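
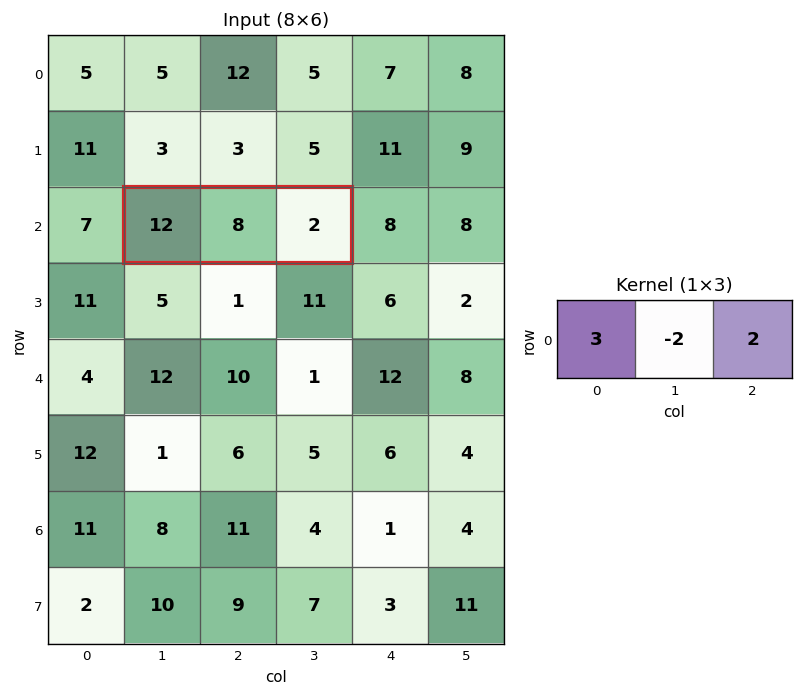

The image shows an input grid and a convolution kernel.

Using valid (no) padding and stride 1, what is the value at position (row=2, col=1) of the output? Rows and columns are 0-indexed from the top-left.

24

The receptive field on the input at this output position is [12 8 2]. Elementwise product with the kernel and sum: 12·3 + 8·-2 + 2·2.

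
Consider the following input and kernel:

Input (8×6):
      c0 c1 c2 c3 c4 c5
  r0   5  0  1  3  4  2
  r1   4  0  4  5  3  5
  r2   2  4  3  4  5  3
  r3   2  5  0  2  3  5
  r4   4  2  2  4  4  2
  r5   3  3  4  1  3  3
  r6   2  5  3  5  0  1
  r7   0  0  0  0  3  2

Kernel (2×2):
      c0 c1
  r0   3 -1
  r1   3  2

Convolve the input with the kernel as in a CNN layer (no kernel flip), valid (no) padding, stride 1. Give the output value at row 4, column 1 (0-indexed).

21

The receptive field on the input at this output position is [2 2 / 3 4]. Elementwise product with the kernel and sum: 2·3 + 2·-1 + 3·3 + 4·2.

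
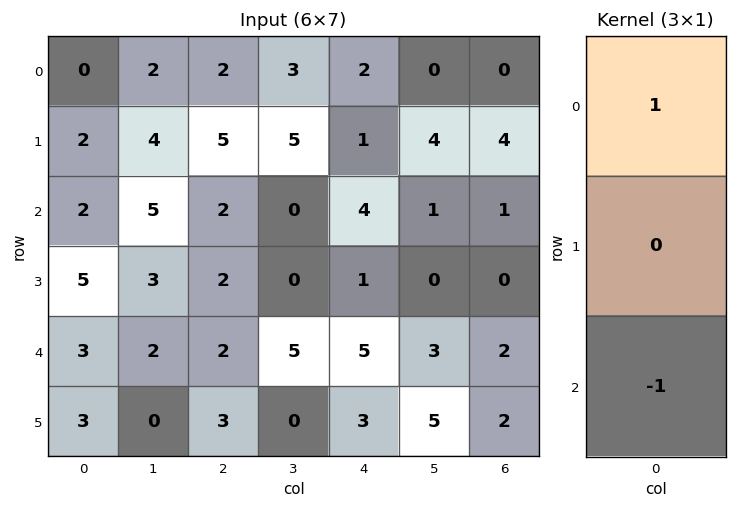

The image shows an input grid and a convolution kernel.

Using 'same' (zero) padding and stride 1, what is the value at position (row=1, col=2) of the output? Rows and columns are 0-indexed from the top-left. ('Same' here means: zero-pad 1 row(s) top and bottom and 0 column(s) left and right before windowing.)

The receptive field on the zero-padded input at this output position is [2 / 5 / 2]. Elementwise product with the kernel and sum: 2·1 + 2·-1.

0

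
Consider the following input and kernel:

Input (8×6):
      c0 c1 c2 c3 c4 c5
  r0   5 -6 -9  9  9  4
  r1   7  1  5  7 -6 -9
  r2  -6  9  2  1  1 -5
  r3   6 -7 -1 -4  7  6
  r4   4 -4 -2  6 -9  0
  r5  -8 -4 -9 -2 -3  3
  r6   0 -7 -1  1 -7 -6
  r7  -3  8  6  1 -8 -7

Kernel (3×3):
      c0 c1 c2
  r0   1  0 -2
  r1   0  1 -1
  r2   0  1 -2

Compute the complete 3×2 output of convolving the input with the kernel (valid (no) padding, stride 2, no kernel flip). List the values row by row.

Output[0,0]: The receptive field on the input at this output position is [5 -6 -9 / 7 1 5 / -6 9 2]. Elementwise product with the kernel and sum: 5·1 + -9·-2 + 1·1 + 5·-1 + 9·1 + 2·-2.
Output[0,1]: The receptive field on the input at this output position is [-9 9 9 / 5 7 -6 / 2 1 1]. Elementwise product with the kernel and sum: -9·1 + 9·-2 + 7·1 + -6·-1 + 1·1 + 1·-2.

24 -15
-16 13
8 32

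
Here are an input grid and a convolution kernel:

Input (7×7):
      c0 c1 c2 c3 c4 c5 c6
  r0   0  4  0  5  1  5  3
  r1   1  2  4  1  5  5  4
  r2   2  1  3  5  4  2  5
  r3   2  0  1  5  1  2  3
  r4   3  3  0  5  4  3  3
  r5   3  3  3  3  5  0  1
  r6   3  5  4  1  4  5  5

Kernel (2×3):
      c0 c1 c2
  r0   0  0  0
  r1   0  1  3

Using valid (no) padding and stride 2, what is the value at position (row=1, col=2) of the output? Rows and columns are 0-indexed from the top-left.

11

The receptive field on the input at this output position is [4 2 5 / 1 2 3]. Elementwise product with the kernel and sum: 2·1 + 3·3.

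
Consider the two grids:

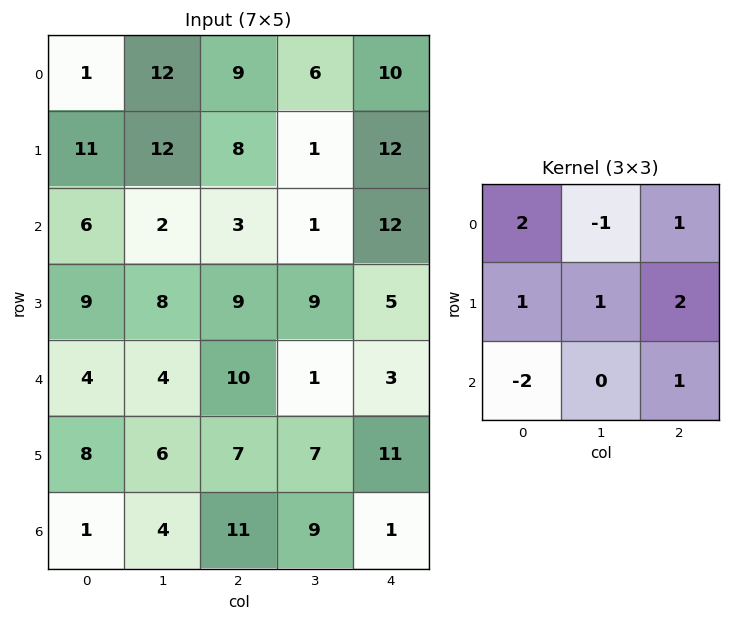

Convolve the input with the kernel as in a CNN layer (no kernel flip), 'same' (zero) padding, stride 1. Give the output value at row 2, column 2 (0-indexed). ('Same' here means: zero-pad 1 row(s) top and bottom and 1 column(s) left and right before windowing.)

The receptive field on the zero-padded input at this output position is [12 8 1 / 2 3 1 / 8 9 9]. Elementwise product with the kernel and sum: 12·2 + 8·-1 + 1·1 + 2·1 + 3·1 + 1·2 + 8·-2 + 9·1.

17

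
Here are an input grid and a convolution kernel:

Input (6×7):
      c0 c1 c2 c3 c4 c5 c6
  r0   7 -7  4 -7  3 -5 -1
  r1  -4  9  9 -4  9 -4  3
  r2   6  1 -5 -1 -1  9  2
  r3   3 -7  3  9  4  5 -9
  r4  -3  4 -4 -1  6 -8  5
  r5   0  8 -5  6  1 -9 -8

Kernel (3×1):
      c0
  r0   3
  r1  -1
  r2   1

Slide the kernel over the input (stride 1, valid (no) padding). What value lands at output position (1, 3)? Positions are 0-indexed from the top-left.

-2

The receptive field on the input at this output position is [-4 / -1 / 9]. Elementwise product with the kernel and sum: -4·3 + -1·-1 + 9·1.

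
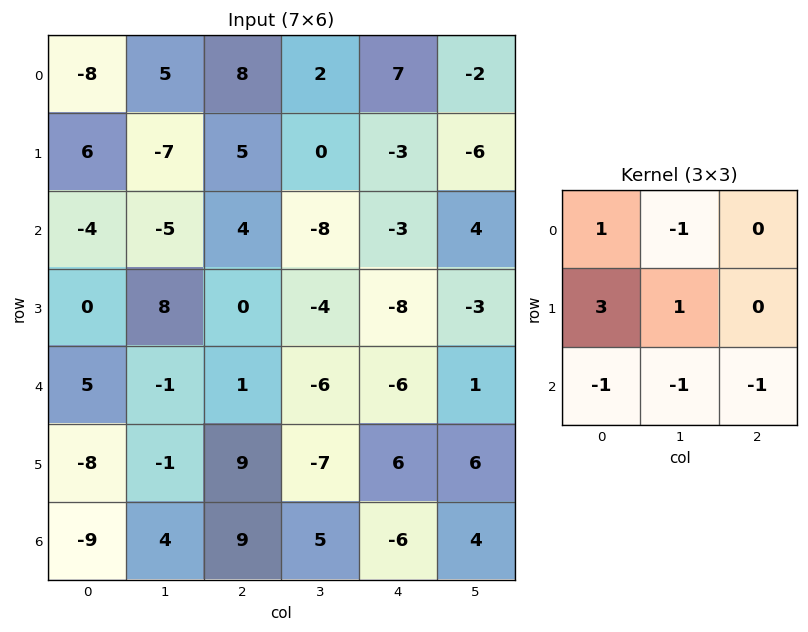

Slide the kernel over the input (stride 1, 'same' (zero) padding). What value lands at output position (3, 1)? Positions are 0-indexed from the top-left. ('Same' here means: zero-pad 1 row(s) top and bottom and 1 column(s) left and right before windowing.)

4

The receptive field on the zero-padded input at this output position is [-4 -5 4 / 0 8 0 / 5 -1 1]. Elementwise product with the kernel and sum: -4·1 + -5·-1 + 0·3 + 8·1 + 5·-1 + -1·-1 + 1·-1.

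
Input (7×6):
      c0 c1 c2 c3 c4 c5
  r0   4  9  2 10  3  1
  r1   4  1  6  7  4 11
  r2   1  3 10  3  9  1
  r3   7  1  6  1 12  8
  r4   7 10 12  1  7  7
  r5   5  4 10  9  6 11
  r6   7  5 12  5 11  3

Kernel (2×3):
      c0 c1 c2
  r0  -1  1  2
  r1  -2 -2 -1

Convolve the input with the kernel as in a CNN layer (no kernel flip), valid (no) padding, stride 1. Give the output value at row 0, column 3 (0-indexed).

The receptive field on the input at this output position is [10 3 1 / 7 4 11]. Elementwise product with the kernel and sum: 10·-1 + 3·1 + 1·2 + 7·-2 + 4·-2 + 11·-1.

-38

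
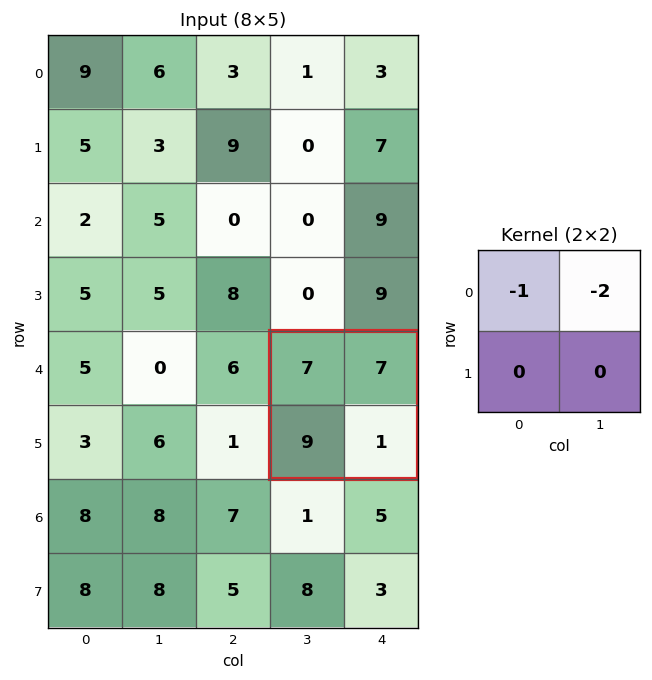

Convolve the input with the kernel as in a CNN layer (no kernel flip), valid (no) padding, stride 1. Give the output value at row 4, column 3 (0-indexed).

-21

The receptive field on the input at this output position is [7 7 / 9 1]. Elementwise product with the kernel and sum: 7·-1 + 7·-2.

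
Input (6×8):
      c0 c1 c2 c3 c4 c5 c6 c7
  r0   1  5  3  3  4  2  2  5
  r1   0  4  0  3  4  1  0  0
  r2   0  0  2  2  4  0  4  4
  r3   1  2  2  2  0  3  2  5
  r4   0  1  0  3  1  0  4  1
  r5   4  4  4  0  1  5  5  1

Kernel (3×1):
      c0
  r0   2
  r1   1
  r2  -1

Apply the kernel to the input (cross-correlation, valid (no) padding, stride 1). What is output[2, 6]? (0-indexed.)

The receptive field on the input at this output position is [4 / 2 / 4]. Elementwise product with the kernel and sum: 4·2 + 2·1 + 4·-1.

6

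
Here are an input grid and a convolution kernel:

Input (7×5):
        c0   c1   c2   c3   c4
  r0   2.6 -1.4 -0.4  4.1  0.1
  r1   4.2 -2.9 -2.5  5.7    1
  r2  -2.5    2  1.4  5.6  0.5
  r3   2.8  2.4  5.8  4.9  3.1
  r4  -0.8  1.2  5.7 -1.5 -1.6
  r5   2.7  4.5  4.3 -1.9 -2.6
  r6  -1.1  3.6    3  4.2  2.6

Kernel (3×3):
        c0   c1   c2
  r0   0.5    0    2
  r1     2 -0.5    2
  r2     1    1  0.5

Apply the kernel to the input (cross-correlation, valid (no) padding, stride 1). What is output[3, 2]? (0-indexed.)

19.15

The receptive field on the input at this output position is [5.8 4.9 3.1 / 5.7 -1.5 -1.6 / 4.3 -1.9 -2.6]. Elementwise product with the kernel and sum: 5.8·0.5 + 3.1·2 + 5.7·2 + -1.5·-0.5 + -1.6·2 + 4.3·1 + -1.9·1 + -2.6·0.5.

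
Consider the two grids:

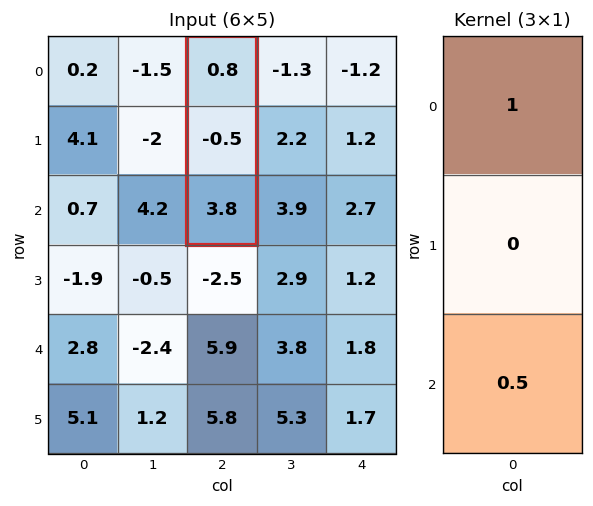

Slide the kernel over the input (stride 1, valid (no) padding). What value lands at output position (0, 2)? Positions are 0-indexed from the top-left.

The receptive field on the input at this output position is [0.8 / -0.5 / 3.8]. Elementwise product with the kernel and sum: 0.8·1 + 3.8·0.5.

2.7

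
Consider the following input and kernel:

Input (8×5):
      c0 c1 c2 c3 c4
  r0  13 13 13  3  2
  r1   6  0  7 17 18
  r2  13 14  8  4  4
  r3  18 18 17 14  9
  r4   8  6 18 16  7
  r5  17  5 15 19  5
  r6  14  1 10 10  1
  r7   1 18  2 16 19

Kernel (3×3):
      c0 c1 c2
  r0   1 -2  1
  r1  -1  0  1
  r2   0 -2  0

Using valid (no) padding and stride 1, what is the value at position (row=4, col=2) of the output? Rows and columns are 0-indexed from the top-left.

The receptive field on the input at this output position is [18 16 7 / 15 19 5 / 10 10 1]. Elementwise product with the kernel and sum: 18·1 + 16·-2 + 7·1 + 15·-1 + 5·1 + 10·-2.

-37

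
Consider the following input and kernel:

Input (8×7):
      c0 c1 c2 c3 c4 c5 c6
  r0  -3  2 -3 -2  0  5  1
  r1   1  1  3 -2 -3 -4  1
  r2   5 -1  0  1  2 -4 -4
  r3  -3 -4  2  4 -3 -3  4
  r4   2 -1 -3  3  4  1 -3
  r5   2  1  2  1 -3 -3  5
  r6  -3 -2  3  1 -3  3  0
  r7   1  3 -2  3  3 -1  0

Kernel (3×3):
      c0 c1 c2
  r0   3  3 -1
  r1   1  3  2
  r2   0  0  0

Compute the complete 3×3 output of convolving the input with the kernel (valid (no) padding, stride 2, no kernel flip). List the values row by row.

Output[0,0]: The receptive field on the input at this output position is [-3 2 -3 / 1 1 3 / 5 -1 0]. Elementwise product with the kernel and sum: -3·3 + 2·3 + -3·-1 + 1·1 + 1·3 + 3·2.

10 -24 1
1 9 -6
15 -5 16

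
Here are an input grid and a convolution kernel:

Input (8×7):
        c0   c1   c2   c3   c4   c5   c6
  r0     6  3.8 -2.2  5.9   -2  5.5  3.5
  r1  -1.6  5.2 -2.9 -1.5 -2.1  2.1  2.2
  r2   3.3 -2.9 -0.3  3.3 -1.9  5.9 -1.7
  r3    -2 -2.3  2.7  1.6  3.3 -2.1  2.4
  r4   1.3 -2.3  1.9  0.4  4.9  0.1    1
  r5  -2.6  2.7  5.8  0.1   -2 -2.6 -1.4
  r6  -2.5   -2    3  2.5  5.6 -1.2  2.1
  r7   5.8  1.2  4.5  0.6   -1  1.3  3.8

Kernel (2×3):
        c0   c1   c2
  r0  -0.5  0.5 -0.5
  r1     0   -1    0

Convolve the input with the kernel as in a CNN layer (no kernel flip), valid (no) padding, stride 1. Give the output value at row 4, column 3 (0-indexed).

The receptive field on the input at this output position is [0.4 4.9 0.1 / 0.1 -2 -2.6]. Elementwise product with the kernel and sum: 0.4·-0.5 + 4.9·0.5 + 0.1·-0.5 + -2·-1.

4.2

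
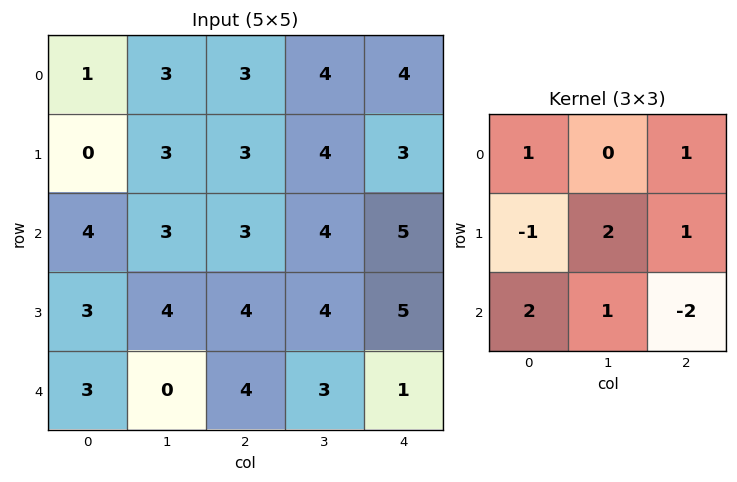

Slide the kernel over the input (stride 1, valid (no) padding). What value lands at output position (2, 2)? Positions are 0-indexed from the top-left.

The receptive field on the input at this output position is [3 4 5 / 4 4 5 / 4 3 1]. Elementwise product with the kernel and sum: 3·1 + 5·1 + 4·-1 + 4·2 + 5·1 + 4·2 + 3·1 + 1·-2.

26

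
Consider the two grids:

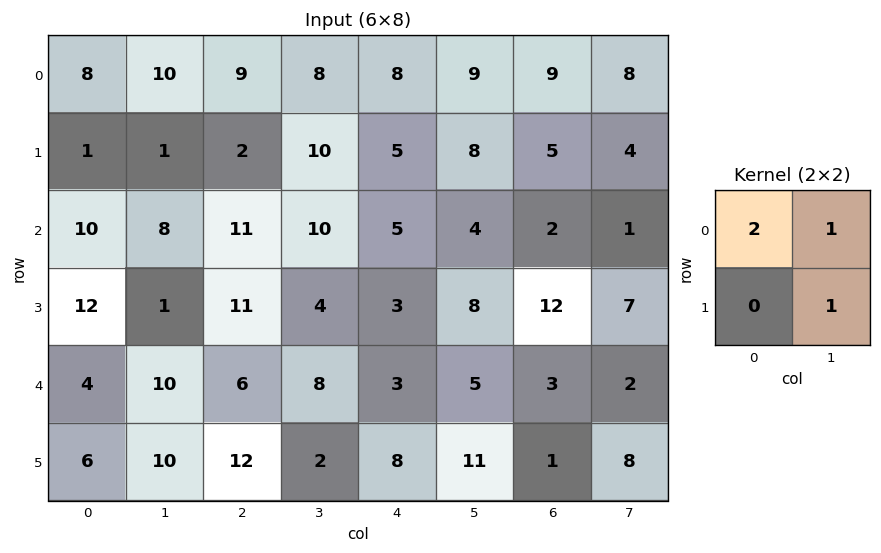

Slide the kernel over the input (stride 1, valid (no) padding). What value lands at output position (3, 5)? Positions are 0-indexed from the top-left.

The receptive field on the input at this output position is [8 12 / 5 3]. Elementwise product with the kernel and sum: 8·2 + 12·1 + 3·1.

31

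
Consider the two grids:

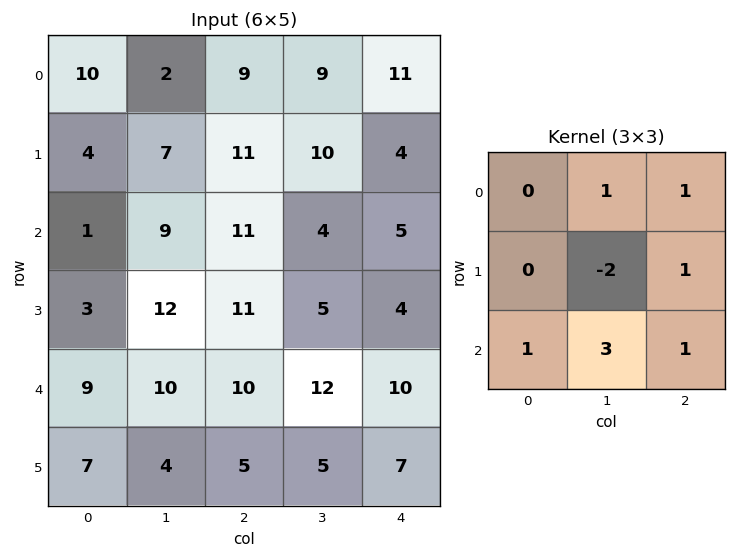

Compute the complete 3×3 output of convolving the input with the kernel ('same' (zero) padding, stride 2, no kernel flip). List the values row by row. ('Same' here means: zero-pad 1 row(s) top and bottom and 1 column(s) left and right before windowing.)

1 41 0
39 53 11
32 32 10

Output[0,0]: The receptive field on the zero-padded input at this output position is [0 0 0 / 0 10 2 / 0 4 7]. Elementwise product with the kernel and sum: 0·1 + 0·1 + 10·-2 + 2·1 + 0·1 + 4·3 + 7·1.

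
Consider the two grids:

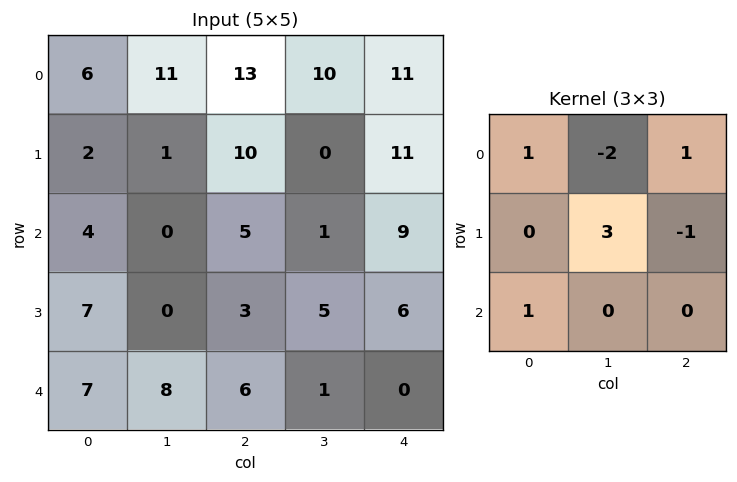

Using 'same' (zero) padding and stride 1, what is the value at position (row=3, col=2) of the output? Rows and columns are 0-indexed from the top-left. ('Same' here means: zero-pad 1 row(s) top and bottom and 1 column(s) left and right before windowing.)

3

The receptive field on the zero-padded input at this output position is [0 5 1 / 0 3 5 / 8 6 1]. Elementwise product with the kernel and sum: 0·1 + 5·-2 + 1·1 + 3·3 + 5·-1 + 8·1.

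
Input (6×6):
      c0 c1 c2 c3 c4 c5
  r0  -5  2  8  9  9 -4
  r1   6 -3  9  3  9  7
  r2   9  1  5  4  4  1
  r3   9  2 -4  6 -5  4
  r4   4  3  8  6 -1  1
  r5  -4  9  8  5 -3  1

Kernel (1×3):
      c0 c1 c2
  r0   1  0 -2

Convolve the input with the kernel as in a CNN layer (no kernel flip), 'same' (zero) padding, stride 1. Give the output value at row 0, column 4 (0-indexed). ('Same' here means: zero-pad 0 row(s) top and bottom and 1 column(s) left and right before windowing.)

17

The receptive field on the zero-padded input at this output position is [9 9 -4]. Elementwise product with the kernel and sum: 9·1 + -4·-2.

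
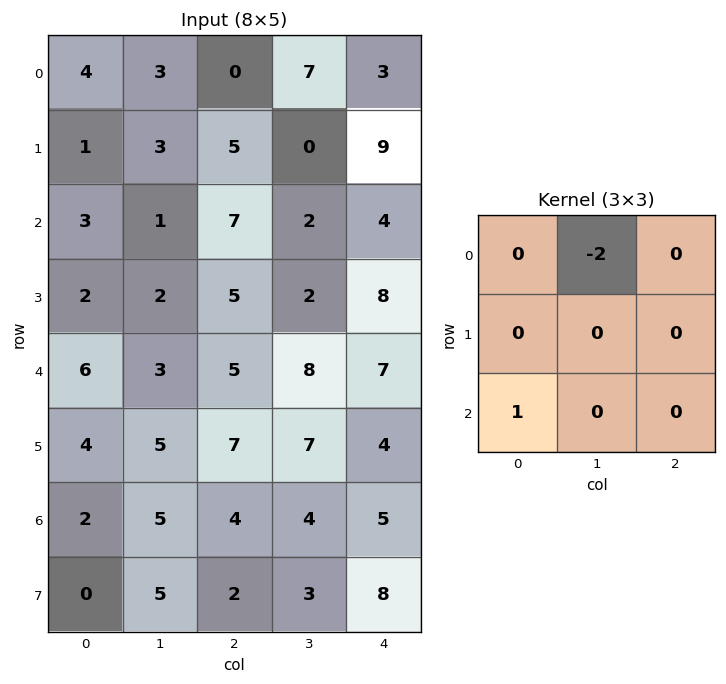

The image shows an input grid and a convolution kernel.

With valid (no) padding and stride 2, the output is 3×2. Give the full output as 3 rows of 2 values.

Output[0,0]: The receptive field on the input at this output position is [4 3 0 / 1 3 5 / 3 1 7]. Elementwise product with the kernel and sum: 3·-2 + 3·1.

-3 -7
4 1
-4 -12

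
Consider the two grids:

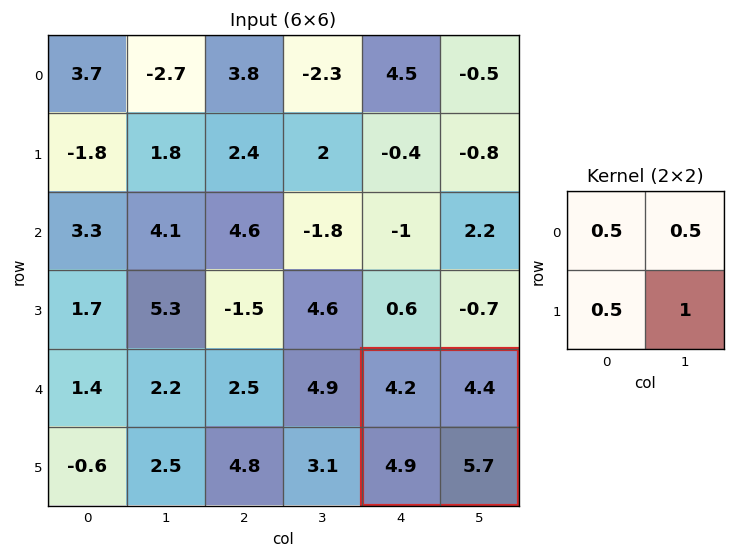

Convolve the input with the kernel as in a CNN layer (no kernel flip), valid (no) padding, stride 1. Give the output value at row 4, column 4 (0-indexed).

12.45

The receptive field on the input at this output position is [4.2 4.4 / 4.9 5.7]. Elementwise product with the kernel and sum: 4.2·0.5 + 4.4·0.5 + 4.9·0.5 + 5.7·1.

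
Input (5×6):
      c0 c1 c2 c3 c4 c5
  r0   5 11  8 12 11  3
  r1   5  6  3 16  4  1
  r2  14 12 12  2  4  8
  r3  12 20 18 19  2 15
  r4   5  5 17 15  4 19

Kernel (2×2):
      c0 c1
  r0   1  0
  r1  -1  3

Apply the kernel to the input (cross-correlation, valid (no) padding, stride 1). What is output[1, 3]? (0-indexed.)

26

The receptive field on the input at this output position is [16 4 / 2 4]. Elementwise product with the kernel and sum: 16·1 + 2·-1 + 4·3.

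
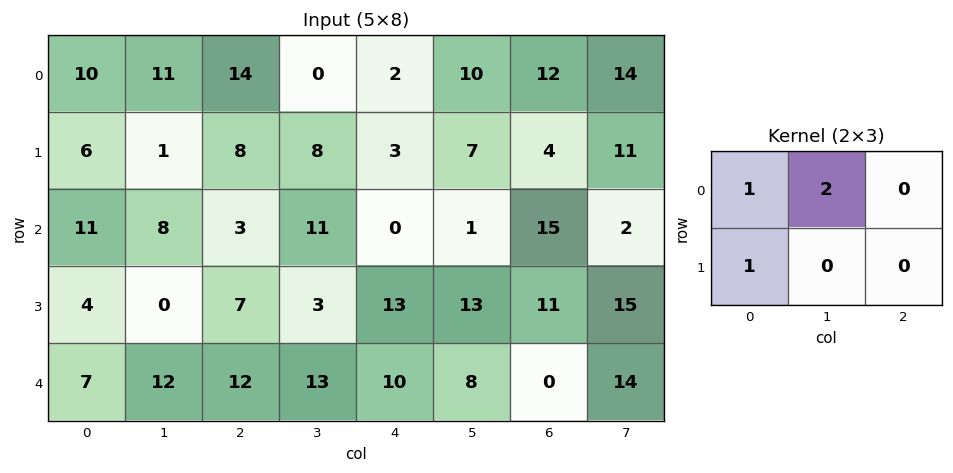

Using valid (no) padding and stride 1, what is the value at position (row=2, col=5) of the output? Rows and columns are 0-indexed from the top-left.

44

The receptive field on the input at this output position is [1 15 2 / 13 11 15]. Elementwise product with the kernel and sum: 1·1 + 15·2 + 13·1.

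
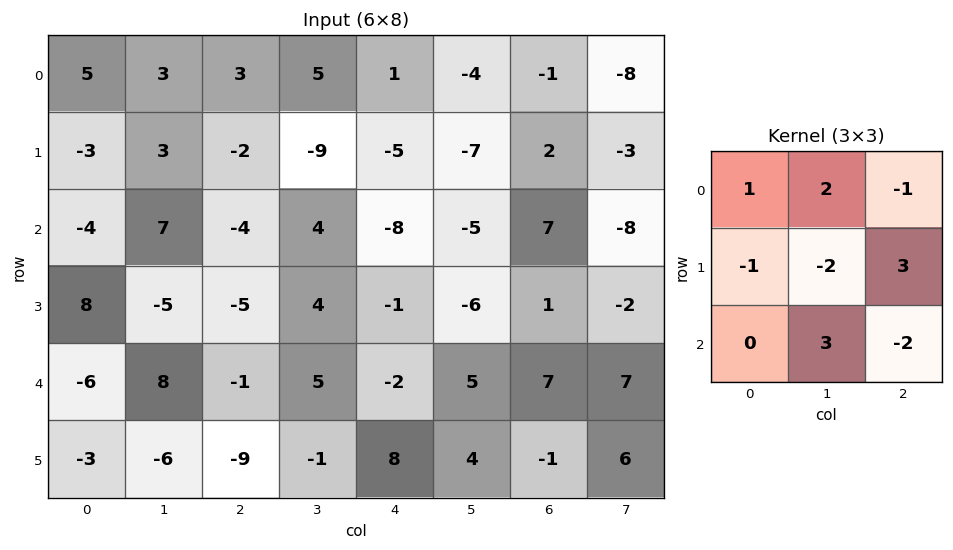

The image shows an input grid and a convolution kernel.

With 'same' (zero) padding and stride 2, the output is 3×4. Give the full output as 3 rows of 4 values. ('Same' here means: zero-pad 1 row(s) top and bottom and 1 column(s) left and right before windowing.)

-16 18 -20 -6
54 -2 -6 -26
60 -35 38 -15

Output[0,0]: The receptive field on the zero-padded input at this output position is [0 0 0 / 0 5 3 / 0 -3 3]. Elementwise product with the kernel and sum: 0·1 + 0·2 + 0·-1 + 0·-1 + 5·-2 + 3·3 + -3·3 + 3·-2.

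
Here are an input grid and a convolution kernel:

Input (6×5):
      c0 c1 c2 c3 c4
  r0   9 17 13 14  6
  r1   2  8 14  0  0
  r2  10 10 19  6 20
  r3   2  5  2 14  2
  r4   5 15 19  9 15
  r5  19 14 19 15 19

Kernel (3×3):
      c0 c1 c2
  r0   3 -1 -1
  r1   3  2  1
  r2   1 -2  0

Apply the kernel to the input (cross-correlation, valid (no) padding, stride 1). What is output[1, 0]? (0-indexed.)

45

The receptive field on the input at this output position is [2 8 14 / 10 10 19 / 2 5 2]. Elementwise product with the kernel and sum: 2·3 + 8·-1 + 14·-1 + 10·3 + 10·2 + 19·1 + 2·1 + 5·-2.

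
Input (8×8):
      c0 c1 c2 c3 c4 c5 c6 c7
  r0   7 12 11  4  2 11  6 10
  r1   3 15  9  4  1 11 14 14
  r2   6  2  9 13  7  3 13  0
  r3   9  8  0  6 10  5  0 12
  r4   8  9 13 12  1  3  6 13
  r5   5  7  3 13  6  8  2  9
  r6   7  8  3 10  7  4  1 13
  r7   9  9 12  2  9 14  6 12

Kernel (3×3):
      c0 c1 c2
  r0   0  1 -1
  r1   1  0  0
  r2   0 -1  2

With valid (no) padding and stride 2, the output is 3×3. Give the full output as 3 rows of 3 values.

Output[0,0]: The receptive field on the input at this output position is [7 12 11 / 3 15 9 / 6 2 9]. Elementwise product with the kernel and sum: 12·1 + 11·-1 + 3·1 + 2·-1 + 9·2.
Output[0,1]: The receptive field on the input at this output position is [11 4 2 / 9 4 1 / 9 13 7]. Elementwise product with the kernel and sum: 4·1 + 2·-1 + 9·1 + 13·-1 + 7·2.

20 12 29
19 -4 9
-1 18 1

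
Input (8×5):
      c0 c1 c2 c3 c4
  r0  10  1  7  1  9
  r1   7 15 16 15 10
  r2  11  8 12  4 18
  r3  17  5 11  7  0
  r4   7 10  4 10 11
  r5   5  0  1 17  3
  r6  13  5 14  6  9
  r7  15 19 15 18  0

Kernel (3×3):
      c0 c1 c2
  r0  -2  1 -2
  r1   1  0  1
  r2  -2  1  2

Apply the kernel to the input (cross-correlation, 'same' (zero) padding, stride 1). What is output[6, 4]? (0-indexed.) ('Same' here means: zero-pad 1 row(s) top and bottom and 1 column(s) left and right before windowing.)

The receptive field on the zero-padded input at this output position is [17 3 0 / 6 9 0 / 18 0 0]. Elementwise product with the kernel and sum: 17·-2 + 3·1 + 0·-2 + 6·1 + 0·1 + 18·-2 + 0·1 + 0·2.

-61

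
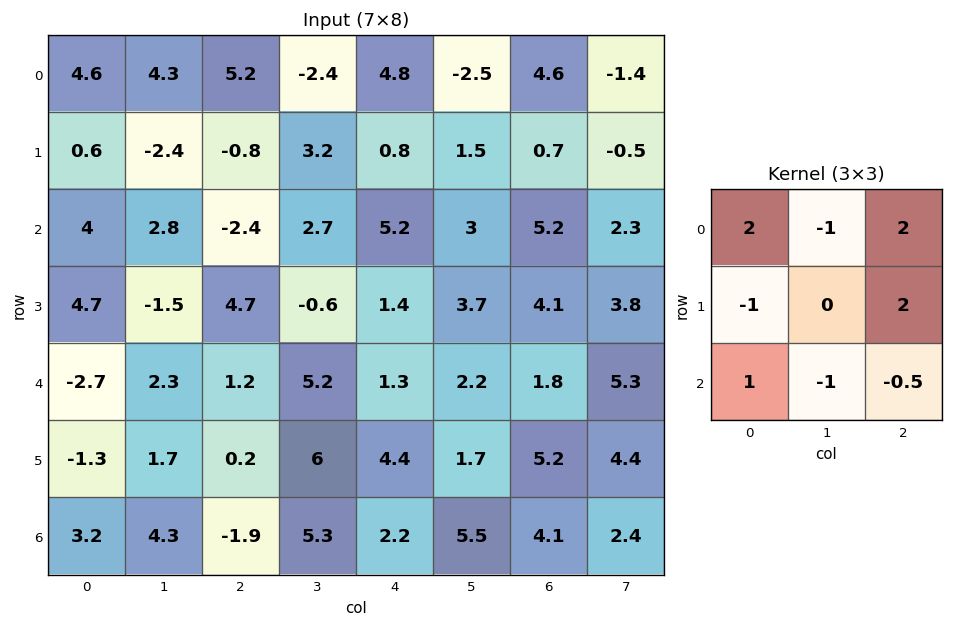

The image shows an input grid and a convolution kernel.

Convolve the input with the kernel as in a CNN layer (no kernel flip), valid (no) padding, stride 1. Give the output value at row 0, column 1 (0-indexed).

The receptive field on the input at this output position is [4.3 5.2 -2.4 / -2.4 -0.8 3.2 / 2.8 -2.4 2.7]. Elementwise product with the kernel and sum: 4.3·2 + 5.2·-1 + -2.4·2 + -2.4·-1 + 3.2·2 + 2.8·1 + -2.4·-1 + 2.7·-0.5.

11.25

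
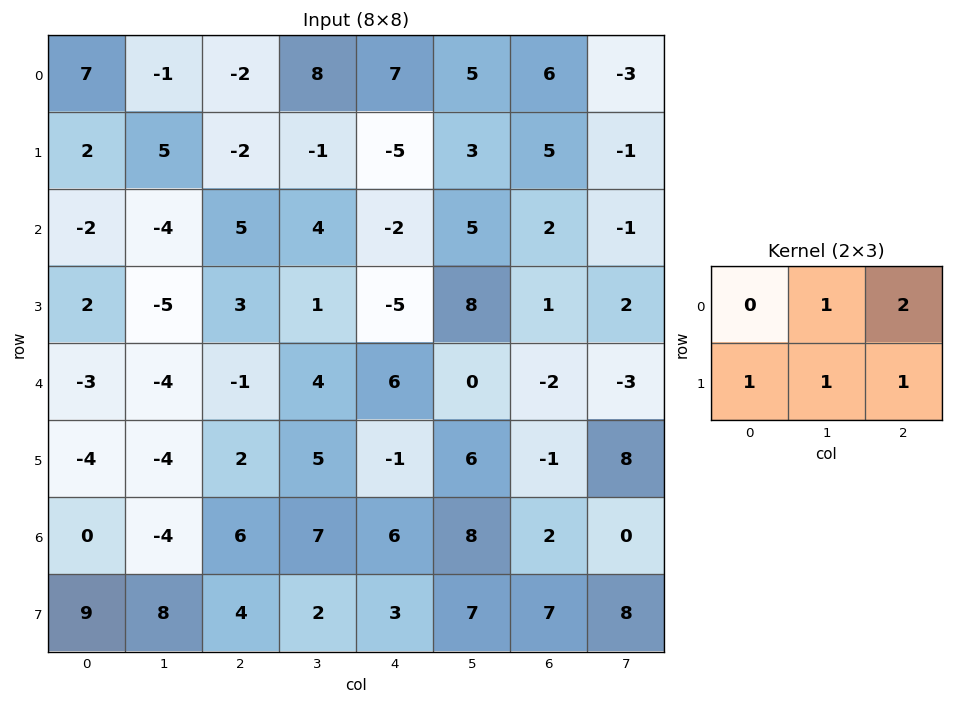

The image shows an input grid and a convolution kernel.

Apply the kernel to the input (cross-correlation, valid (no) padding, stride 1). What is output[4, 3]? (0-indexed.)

The receptive field on the input at this output position is [4 6 0 / 5 -1 6]. Elementwise product with the kernel and sum: 6·1 + 0·2 + 5·1 + -1·1 + 6·1.

16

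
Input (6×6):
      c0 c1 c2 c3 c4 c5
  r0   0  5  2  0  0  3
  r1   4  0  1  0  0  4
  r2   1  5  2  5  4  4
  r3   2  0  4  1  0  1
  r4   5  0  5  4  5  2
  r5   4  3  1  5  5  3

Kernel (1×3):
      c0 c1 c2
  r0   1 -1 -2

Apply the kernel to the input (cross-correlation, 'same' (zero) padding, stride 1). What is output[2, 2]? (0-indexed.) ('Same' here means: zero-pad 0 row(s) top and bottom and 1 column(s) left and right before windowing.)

The receptive field on the zero-padded input at this output position is [5 2 5]. Elementwise product with the kernel and sum: 5·1 + 2·-1 + 5·-2.

-7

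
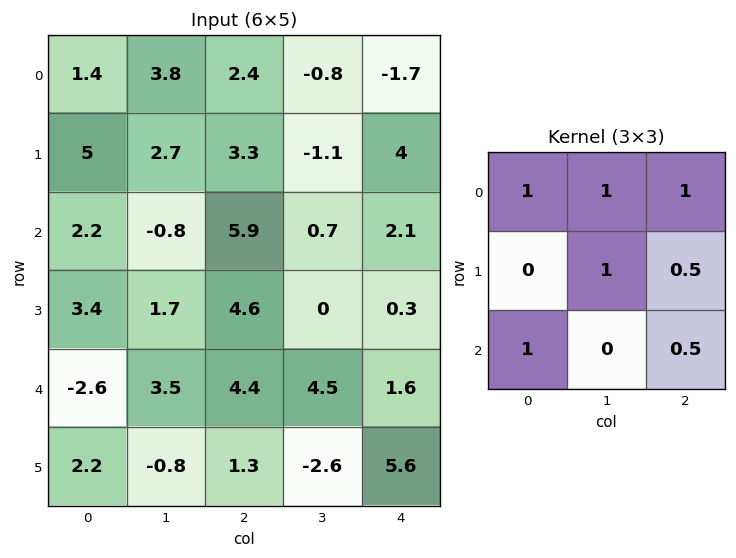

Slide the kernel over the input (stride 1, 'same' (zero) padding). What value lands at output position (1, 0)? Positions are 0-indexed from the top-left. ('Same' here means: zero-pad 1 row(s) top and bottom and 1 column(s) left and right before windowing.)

The receptive field on the zero-padded input at this output position is [0 1.4 3.8 / 0 5 2.7 / 0 2.2 -0.8]. Elementwise product with the kernel and sum: 0·1 + 1.4·1 + 3.8·1 + 5·1 + 2.7·0.5 + 0·1 + -0.8·0.5.

11.15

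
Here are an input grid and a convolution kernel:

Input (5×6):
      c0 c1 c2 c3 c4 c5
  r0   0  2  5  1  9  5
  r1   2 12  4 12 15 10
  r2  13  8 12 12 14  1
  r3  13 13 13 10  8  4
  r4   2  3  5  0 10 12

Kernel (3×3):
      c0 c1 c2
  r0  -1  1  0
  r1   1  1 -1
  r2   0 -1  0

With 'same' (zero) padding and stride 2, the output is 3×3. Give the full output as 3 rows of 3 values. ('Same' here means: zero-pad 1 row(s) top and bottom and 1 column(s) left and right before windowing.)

-4 2 -10
-6 -13 20
12 8 -4

Output[0,0]: The receptive field on the zero-padded input at this output position is [0 0 0 / 0 0 2 / 0 2 12]. Elementwise product with the kernel and sum: 0·-1 + 0·1 + 0·1 + 0·1 + 2·-1 + 2·-1.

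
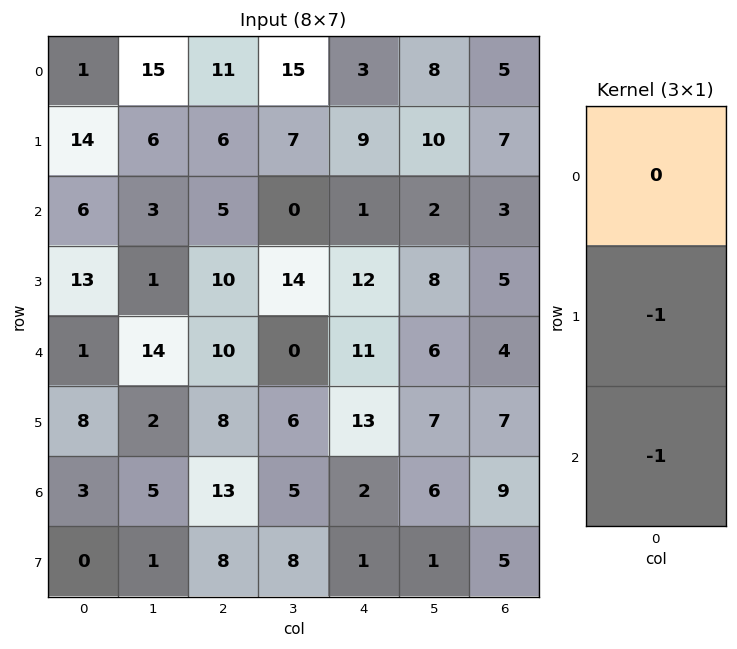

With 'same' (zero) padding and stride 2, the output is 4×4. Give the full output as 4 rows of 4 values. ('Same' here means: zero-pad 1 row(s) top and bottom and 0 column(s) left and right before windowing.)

-15 -17 -12 -12
-19 -15 -13 -8
-9 -18 -24 -11
-3 -21 -3 -14

Output[0,0]: The receptive field on the zero-padded input at this output position is [0 / 1 / 14]. Elementwise product with the kernel and sum: 1·-1 + 14·-1.
Output[0,1]: The receptive field on the zero-padded input at this output position is [0 / 11 / 6]. Elementwise product with the kernel and sum: 11·-1 + 6·-1.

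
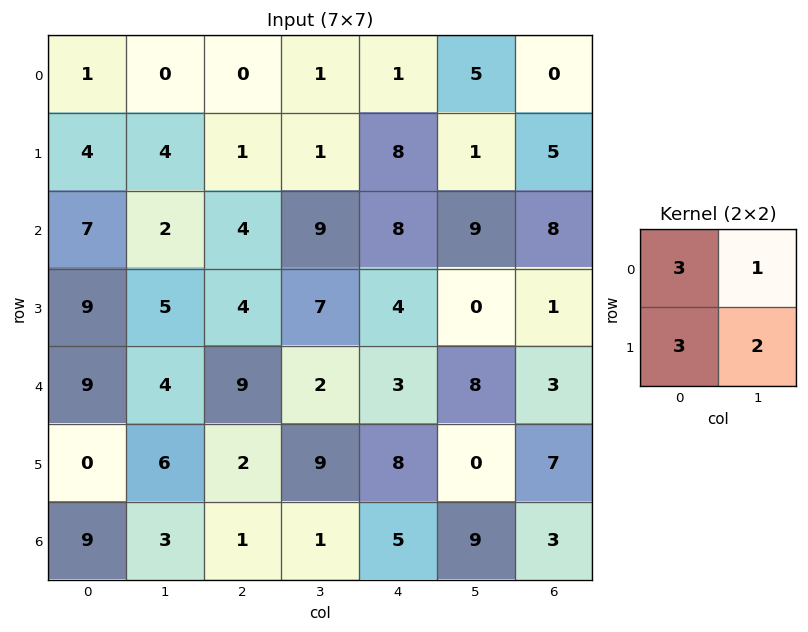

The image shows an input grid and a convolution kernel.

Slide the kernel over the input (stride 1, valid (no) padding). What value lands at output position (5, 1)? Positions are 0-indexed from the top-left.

31

The receptive field on the input at this output position is [6 2 / 3 1]. Elementwise product with the kernel and sum: 6·3 + 2·1 + 3·3 + 1·2.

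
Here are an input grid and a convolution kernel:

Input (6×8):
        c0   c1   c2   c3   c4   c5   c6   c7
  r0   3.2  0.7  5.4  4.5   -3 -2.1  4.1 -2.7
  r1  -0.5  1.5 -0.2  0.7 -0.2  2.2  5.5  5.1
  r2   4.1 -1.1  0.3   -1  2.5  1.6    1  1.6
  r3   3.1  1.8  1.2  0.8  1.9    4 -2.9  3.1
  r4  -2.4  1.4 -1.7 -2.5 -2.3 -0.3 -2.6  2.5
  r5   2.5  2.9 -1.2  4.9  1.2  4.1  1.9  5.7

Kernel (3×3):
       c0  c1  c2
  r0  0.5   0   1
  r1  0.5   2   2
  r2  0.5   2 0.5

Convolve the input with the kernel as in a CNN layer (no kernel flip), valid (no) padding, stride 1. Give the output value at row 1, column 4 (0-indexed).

The receptive field on the input at this output position is [-0.2 2.2 5.5 / 2.5 1.6 1 / 1.9 4 -2.9]. Elementwise product with the kernel and sum: -0.2·0.5 + 5.5·1 + 2.5·0.5 + 1.6·2 + 1·2 + 1.9·0.5 + 4·2 + -2.9·0.5.

19.35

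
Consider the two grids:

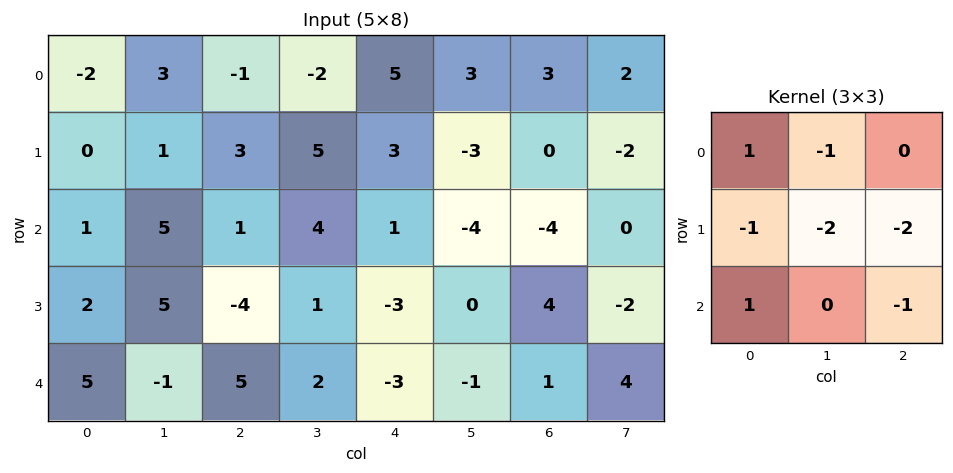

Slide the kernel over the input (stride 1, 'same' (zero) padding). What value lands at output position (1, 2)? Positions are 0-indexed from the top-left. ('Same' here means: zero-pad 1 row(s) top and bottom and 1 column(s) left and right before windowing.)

-12

The receptive field on the zero-padded input at this output position is [3 -1 -2 / 1 3 5 / 5 1 4]. Elementwise product with the kernel and sum: 3·1 + -1·-1 + 1·-1 + 3·-2 + 5·-2 + 5·1 + 4·-1.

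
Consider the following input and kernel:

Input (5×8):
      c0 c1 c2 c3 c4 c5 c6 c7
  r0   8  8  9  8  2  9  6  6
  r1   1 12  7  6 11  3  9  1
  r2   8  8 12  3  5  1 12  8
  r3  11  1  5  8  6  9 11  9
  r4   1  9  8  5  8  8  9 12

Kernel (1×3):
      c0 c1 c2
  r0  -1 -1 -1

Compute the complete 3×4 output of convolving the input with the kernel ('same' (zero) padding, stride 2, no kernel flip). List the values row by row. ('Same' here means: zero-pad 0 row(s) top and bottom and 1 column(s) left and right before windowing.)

-16 -25 -19 -21
-16 -23 -9 -21
-10 -22 -21 -29

Output[0,0]: The receptive field on the zero-padded input at this output position is [0 8 8]. Elementwise product with the kernel and sum: 0·-1 + 8·-1 + 8·-1.
Output[0,1]: The receptive field on the zero-padded input at this output position is [8 9 8]. Elementwise product with the kernel and sum: 8·-1 + 9·-1 + 8·-1.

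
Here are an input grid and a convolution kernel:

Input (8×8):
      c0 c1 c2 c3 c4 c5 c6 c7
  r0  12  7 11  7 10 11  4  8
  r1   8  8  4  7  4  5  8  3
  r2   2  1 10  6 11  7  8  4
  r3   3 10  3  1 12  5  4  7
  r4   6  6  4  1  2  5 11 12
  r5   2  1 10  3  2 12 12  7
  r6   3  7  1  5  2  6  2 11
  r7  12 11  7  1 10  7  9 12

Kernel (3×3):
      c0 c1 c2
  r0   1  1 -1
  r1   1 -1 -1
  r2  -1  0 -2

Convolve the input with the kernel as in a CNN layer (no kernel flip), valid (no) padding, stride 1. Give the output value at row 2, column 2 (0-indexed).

-13

The receptive field on the input at this output position is [10 6 11 / 3 1 12 / 4 1 2]. Elementwise product with the kernel and sum: 10·1 + 6·1 + 11·-1 + 3·1 + 1·-1 + 12·-1 + 4·-1 + 2·-2.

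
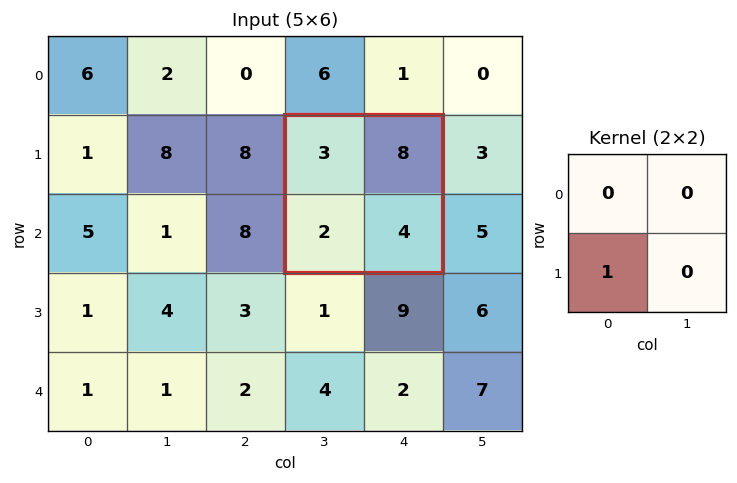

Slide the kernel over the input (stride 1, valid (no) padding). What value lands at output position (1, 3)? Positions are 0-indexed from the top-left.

2

The receptive field on the input at this output position is [3 8 / 2 4]. Elementwise product with the kernel and sum: 2·1.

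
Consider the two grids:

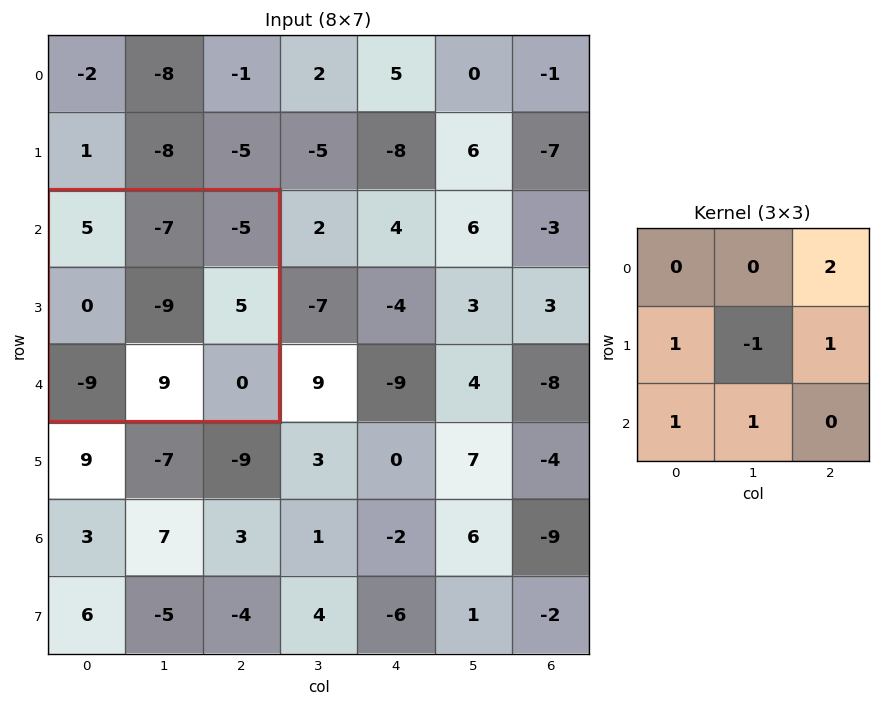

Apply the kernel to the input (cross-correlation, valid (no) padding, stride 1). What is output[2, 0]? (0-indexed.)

4

The receptive field on the input at this output position is [5 -7 -5 / 0 -9 5 / -9 9 0]. Elementwise product with the kernel and sum: -5·2 + 0·1 + -9·-1 + 5·1 + -9·1 + 9·1.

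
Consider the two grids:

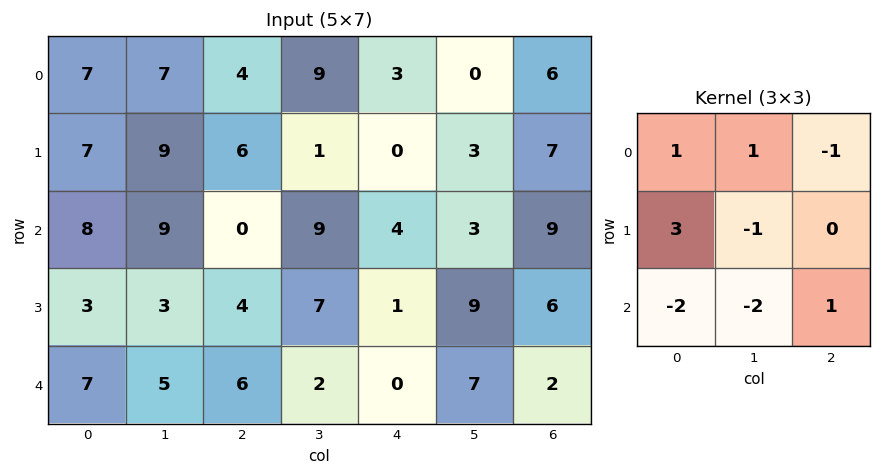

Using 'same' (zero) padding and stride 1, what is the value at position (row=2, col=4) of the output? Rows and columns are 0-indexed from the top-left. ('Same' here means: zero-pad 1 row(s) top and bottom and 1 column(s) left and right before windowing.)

The receptive field on the zero-padded input at this output position is [1 0 3 / 9 4 3 / 7 1 9]. Elementwise product with the kernel and sum: 1·1 + 0·1 + 3·-1 + 9·3 + 4·-1 + 7·-2 + 1·-2 + 9·1.

14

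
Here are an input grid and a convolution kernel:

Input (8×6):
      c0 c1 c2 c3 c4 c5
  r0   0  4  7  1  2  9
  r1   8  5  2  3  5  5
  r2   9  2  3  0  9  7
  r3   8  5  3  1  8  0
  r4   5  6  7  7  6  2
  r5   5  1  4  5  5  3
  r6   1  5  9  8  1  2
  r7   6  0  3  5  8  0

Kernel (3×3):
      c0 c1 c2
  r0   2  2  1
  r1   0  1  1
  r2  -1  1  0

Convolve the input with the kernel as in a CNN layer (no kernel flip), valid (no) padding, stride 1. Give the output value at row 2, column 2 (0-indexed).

The receptive field on the input at this output position is [3 0 9 / 3 1 8 / 7 7 6]. Elementwise product with the kernel and sum: 3·2 + 0·2 + 9·1 + 1·1 + 8·1 + 7·-1 + 7·1.

24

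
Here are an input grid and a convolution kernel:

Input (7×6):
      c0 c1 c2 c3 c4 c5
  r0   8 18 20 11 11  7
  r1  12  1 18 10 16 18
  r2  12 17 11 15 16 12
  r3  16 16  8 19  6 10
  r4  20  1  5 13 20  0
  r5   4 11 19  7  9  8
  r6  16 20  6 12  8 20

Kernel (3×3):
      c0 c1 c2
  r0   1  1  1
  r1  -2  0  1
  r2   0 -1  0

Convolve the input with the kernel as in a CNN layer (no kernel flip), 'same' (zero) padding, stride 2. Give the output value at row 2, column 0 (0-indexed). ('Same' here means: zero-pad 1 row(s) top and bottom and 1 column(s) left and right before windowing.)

The receptive field on the zero-padded input at this output position is [0 16 16 / 0 20 1 / 0 4 11]. Elementwise product with the kernel and sum: 0·1 + 16·1 + 16·1 + 0·-2 + 1·1 + 4·-1.

29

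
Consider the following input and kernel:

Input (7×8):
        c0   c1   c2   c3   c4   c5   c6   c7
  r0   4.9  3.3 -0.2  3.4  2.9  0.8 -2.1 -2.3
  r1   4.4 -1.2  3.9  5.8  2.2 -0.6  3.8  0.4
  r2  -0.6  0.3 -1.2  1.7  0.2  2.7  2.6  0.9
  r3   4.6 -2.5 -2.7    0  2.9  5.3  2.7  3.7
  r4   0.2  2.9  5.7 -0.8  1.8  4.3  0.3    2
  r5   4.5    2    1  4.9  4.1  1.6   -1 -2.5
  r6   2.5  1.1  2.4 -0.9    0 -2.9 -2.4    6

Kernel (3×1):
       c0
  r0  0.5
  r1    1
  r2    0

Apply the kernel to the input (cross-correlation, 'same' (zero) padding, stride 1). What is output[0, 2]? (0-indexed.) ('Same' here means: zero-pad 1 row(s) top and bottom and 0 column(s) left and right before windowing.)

The receptive field on the zero-padded input at this output position is [0 / -0.2 / 3.9]. Elementwise product with the kernel and sum: 0·0.5 + -0.2·1.

-0.2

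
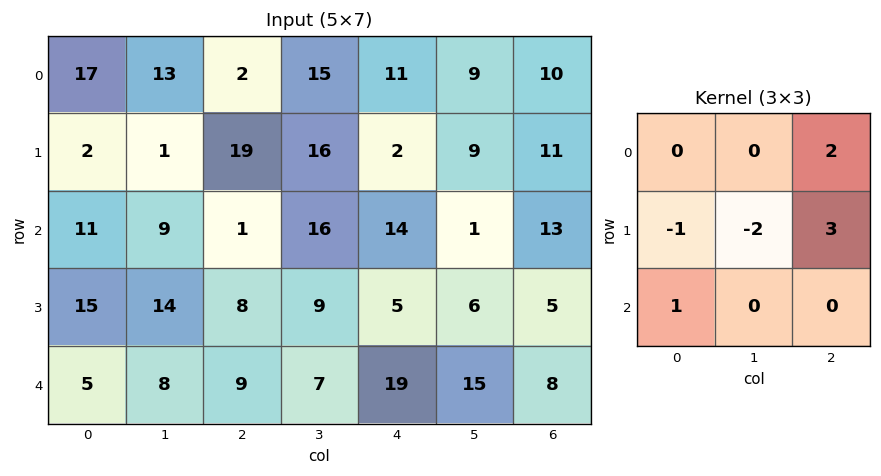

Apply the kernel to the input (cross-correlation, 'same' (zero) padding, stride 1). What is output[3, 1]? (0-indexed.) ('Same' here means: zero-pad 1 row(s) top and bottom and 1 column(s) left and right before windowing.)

The receptive field on the zero-padded input at this output position is [11 9 1 / 15 14 8 / 5 8 9]. Elementwise product with the kernel and sum: 1·2 + 15·-1 + 14·-2 + 8·3 + 5·1.

-12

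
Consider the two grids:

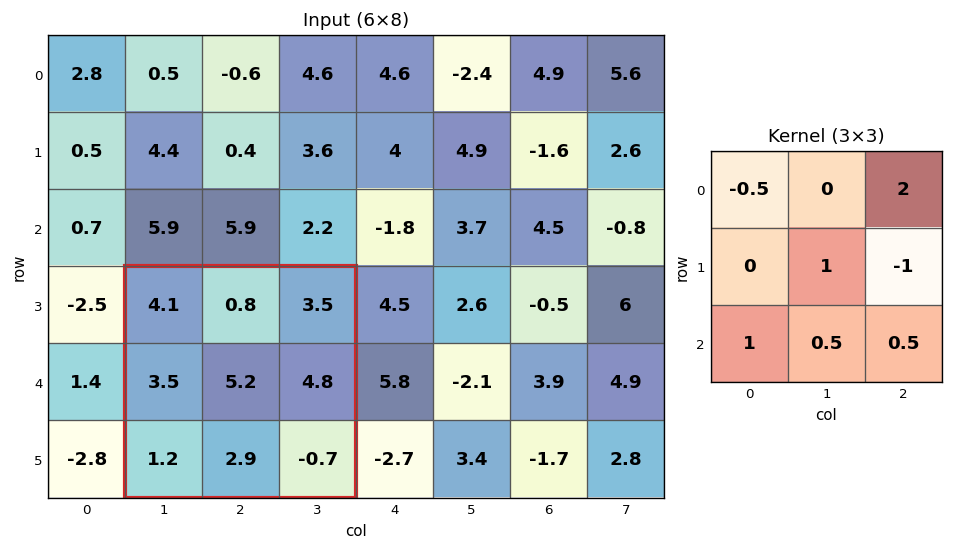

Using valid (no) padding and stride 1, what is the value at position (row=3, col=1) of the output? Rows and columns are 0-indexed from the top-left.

The receptive field on the input at this output position is [4.1 0.8 3.5 / 3.5 5.2 4.8 / 1.2 2.9 -0.7]. Elementwise product with the kernel and sum: 4.1·-0.5 + 3.5·2 + 5.2·1 + 4.8·-1 + 1.2·1 + 2.9·0.5 + -0.7·0.5.

7.65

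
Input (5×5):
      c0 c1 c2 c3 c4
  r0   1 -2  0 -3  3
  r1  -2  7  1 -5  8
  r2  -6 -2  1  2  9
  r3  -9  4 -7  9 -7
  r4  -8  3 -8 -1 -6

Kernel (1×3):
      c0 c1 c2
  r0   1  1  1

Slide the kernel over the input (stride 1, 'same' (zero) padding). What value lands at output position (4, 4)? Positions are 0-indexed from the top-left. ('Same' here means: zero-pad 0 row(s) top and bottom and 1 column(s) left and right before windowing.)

The receptive field on the zero-padded input at this output position is [-1 -6 0]. Elementwise product with the kernel and sum: -1·1 + -6·1 + 0·1.

-7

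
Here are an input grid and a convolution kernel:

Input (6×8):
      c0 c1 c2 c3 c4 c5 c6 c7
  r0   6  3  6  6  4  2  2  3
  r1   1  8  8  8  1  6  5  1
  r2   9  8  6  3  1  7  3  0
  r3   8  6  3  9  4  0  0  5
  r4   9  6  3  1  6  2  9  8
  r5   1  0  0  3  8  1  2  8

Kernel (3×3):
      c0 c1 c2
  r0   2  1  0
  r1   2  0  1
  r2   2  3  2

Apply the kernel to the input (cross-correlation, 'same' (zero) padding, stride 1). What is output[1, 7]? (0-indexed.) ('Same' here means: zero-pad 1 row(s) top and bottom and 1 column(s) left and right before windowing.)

The receptive field on the zero-padded input at this output position is [2 3 0 / 5 1 0 / 3 0 0]. Elementwise product with the kernel and sum: 2·2 + 3·1 + 5·2 + 0·1 + 3·2 + 0·3 + 0·2.

23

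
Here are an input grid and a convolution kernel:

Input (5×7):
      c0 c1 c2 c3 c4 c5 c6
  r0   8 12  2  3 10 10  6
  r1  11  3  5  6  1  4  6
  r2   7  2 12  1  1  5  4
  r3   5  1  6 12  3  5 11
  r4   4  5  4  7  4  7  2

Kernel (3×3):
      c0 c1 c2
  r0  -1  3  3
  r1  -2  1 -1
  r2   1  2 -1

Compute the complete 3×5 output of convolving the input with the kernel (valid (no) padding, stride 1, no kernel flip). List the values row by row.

Output[0,0]: The receptive field on the input at this output position is [8 12 2 / 11 3 5 / 7 2 12]. Elementwise product with the kernel and sum: 8·-1 + 12·3 + 2·3 + 11·-2 + 3·1 + 5·-1 + 7·1 + 2·2 + 12·-1.
Output[0,1]: The receptive field on the input at this output position is [12 2 3 / 3 5 6 / 2 12 1]. Elementwise product with the kernel and sum: 12·-1 + 2·3 + 3·3 + 3·-2 + 5·1 + 6·-1 + 2·1 + 12·2 + 1·-1.

9 21 45 40 41
-10 38 19 16 30
30 35 5 -1 30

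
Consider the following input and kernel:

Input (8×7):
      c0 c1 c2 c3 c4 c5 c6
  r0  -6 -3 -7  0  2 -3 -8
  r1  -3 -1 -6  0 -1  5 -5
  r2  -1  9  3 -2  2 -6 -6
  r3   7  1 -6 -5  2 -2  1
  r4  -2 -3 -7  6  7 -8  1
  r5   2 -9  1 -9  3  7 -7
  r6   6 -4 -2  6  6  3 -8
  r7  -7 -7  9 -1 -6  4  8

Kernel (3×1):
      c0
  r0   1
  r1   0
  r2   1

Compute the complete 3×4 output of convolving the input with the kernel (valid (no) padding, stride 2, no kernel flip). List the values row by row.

Output[0,0]: The receptive field on the input at this output position is [-6 / -3 / -1]. Elementwise product with the kernel and sum: -6·1 + -1·1.
Output[0,1]: The receptive field on the input at this output position is [-7 / -6 / 3]. Elementwise product with the kernel and sum: -7·1 + 3·1.

-7 -4 4 -14
-3 -4 9 -5
4 -9 13 -7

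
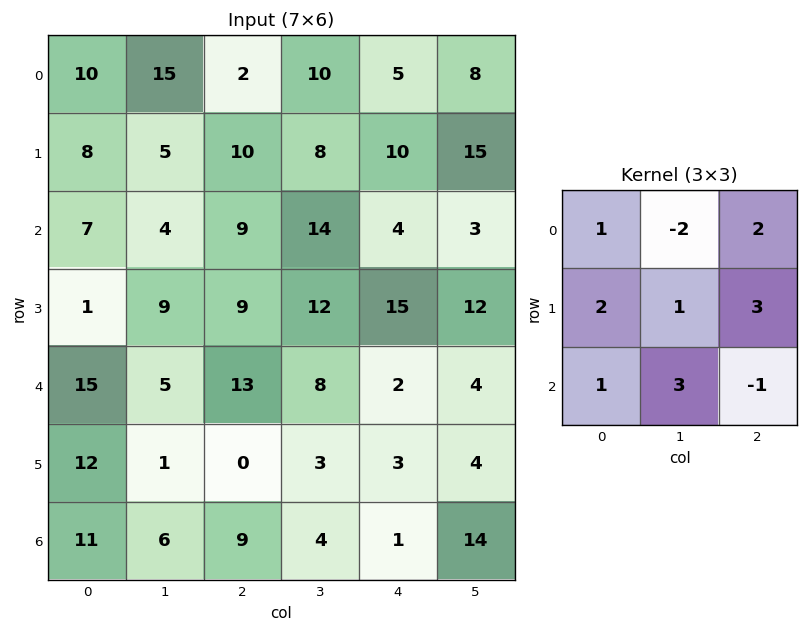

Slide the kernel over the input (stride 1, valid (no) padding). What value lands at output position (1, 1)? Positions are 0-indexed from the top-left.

84

The receptive field on the input at this output position is [5 10 8 / 4 9 14 / 9 9 12]. Elementwise product with the kernel and sum: 5·1 + 10·-2 + 8·2 + 4·2 + 9·1 + 14·3 + 9·1 + 9·3 + 12·-1.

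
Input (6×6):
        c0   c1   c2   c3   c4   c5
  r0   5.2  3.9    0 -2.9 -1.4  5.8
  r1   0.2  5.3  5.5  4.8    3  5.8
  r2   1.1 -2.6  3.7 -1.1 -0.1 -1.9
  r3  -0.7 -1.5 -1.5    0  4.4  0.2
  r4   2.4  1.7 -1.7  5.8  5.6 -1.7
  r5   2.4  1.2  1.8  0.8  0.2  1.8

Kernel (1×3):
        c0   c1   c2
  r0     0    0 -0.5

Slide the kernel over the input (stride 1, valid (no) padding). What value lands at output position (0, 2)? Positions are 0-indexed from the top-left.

The receptive field on the input at this output position is [0 -2.9 -1.4]. Elementwise product with the kernel and sum: -1.4·-0.5.

0.7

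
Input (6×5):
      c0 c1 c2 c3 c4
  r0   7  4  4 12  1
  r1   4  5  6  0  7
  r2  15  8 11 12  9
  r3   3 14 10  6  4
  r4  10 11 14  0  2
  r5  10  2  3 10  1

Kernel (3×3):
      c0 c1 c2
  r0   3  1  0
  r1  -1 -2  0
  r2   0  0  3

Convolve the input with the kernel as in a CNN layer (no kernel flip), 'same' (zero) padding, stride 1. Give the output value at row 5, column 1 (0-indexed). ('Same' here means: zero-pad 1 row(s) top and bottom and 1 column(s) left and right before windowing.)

The receptive field on the zero-padded input at this output position is [10 11 14 / 10 2 3 / 0 0 0]. Elementwise product with the kernel and sum: 10·3 + 11·1 + 10·-1 + 2·-2 + 0·3.

27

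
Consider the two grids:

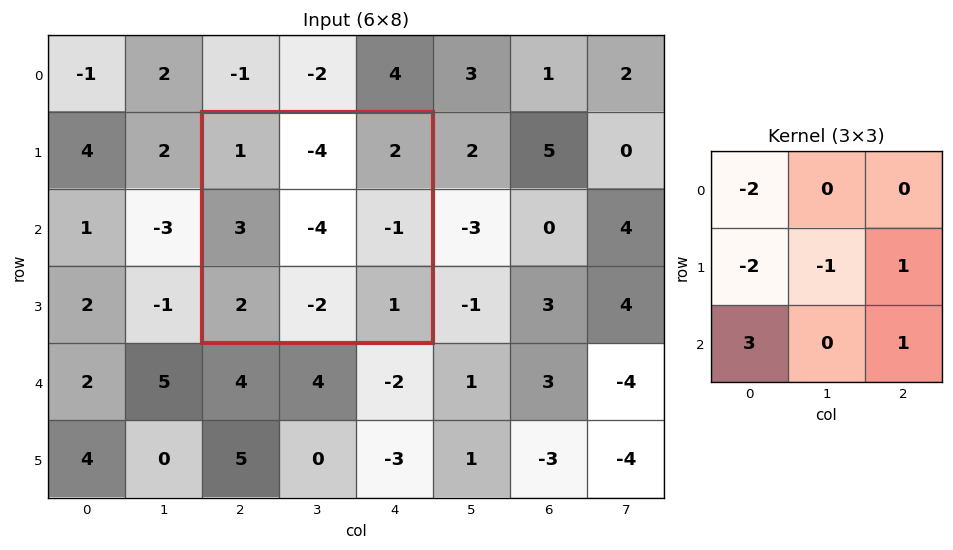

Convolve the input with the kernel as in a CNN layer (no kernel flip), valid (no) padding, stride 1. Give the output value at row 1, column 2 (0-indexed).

The receptive field on the input at this output position is [1 -4 2 / 3 -4 -1 / 2 -2 1]. Elementwise product with the kernel and sum: 1·-2 + 3·-2 + -4·-1 + -1·1 + 2·3 + 1·1.

2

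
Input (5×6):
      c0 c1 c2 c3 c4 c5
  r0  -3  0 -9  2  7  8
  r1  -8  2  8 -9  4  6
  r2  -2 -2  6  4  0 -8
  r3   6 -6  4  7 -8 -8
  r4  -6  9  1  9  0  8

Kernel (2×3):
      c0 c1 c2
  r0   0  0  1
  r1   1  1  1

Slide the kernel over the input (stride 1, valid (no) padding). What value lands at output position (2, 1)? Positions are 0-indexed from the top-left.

9

The receptive field on the input at this output position is [-2 6 4 / -6 4 7]. Elementwise product with the kernel and sum: 4·1 + -6·1 + 4·1 + 7·1.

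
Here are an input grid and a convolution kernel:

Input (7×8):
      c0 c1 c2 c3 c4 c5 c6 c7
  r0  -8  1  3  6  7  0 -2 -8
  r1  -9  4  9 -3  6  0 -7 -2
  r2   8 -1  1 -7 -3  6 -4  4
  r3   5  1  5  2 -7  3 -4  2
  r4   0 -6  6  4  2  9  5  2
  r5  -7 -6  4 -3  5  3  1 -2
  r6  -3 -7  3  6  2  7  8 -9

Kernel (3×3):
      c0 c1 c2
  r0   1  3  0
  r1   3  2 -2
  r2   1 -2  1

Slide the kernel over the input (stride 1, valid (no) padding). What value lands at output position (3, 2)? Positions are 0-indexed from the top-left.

The receptive field on the input at this output position is [5 2 -7 / 6 4 2 / 4 -3 5]. Elementwise product with the kernel and sum: 5·1 + 2·3 + 6·3 + 4·2 + 2·-2 + 4·1 + -3·-2 + 5·1.

48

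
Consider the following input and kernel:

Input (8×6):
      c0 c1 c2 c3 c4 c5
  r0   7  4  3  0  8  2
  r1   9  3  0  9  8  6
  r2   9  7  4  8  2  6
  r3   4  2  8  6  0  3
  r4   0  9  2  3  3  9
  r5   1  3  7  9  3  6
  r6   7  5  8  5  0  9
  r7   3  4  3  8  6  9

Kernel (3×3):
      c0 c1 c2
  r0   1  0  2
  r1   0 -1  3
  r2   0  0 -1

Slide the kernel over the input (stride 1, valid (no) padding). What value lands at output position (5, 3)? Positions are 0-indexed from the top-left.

The receptive field on the input at this output position is [9 3 6 / 5 0 9 / 8 6 9]. Elementwise product with the kernel and sum: 9·1 + 6·2 + 0·-1 + 9·3 + 9·-1.

39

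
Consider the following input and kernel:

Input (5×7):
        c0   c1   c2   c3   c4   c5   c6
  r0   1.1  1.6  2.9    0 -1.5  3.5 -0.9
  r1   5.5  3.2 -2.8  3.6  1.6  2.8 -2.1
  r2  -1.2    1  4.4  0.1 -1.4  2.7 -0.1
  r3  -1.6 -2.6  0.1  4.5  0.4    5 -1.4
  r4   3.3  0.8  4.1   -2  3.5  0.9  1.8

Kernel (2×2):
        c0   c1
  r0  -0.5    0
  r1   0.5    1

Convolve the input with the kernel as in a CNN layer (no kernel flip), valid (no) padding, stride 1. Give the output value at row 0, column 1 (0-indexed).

The receptive field on the input at this output position is [1.6 2.9 / 3.2 -2.8]. Elementwise product with the kernel and sum: 1.6·-0.5 + 3.2·0.5 + -2.8·1.

-2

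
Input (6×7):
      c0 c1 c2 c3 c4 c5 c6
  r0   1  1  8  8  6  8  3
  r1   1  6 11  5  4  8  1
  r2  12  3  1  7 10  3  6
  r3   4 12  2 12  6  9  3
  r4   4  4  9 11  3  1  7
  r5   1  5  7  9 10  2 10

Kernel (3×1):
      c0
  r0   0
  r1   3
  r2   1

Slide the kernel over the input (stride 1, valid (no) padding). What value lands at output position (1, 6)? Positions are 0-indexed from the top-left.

The receptive field on the input at this output position is [1 / 6 / 3]. Elementwise product with the kernel and sum: 6·3 + 3·1.

21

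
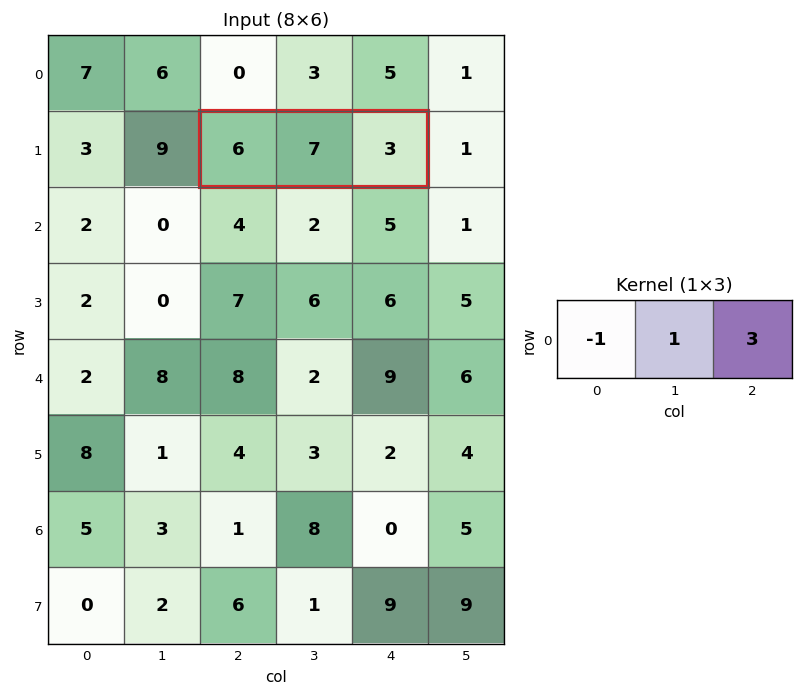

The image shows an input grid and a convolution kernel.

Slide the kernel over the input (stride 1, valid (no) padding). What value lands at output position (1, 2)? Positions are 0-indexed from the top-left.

The receptive field on the input at this output position is [6 7 3]. Elementwise product with the kernel and sum: 6·-1 + 7·1 + 3·3.

10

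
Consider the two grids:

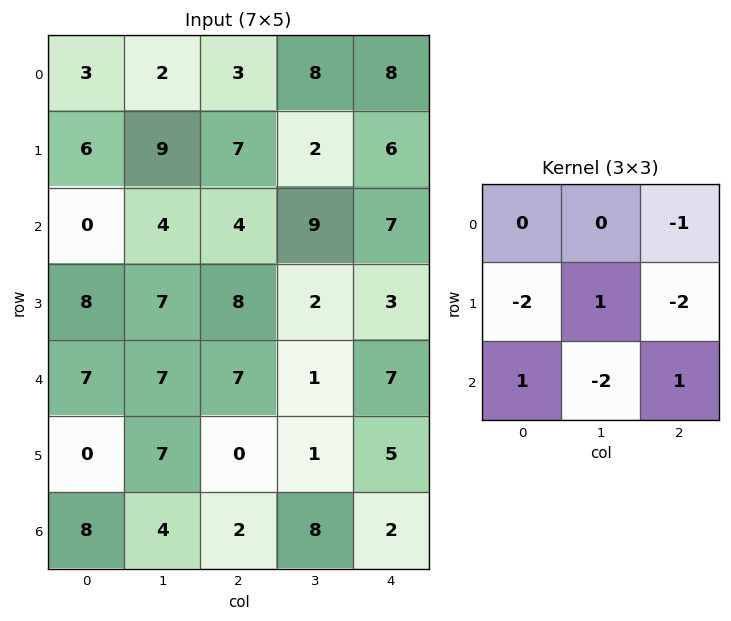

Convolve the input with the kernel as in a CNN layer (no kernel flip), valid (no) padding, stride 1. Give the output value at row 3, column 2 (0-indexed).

-27

The receptive field on the input at this output position is [8 2 3 / 7 1 7 / 0 1 5]. Elementwise product with the kernel and sum: 3·-1 + 7·-2 + 1·1 + 7·-2 + 0·1 + 1·-2 + 5·1.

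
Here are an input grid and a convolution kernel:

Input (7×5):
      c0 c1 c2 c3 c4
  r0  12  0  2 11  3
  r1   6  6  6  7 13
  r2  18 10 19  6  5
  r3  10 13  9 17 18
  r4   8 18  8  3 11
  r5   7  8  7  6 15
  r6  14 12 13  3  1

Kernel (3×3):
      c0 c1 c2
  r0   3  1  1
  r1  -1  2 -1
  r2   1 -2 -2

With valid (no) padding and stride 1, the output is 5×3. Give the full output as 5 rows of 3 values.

-2 -28 12
-21 14 -35
46 39 55
49 42 14
16 45 33

Output[0,0]: The receptive field on the input at this output position is [12 0 2 / 6 6 6 / 18 10 19]. Elementwise product with the kernel and sum: 12·3 + 0·1 + 2·1 + 6·-1 + 6·2 + 6·-1 + 18·1 + 10·-2 + 19·-2.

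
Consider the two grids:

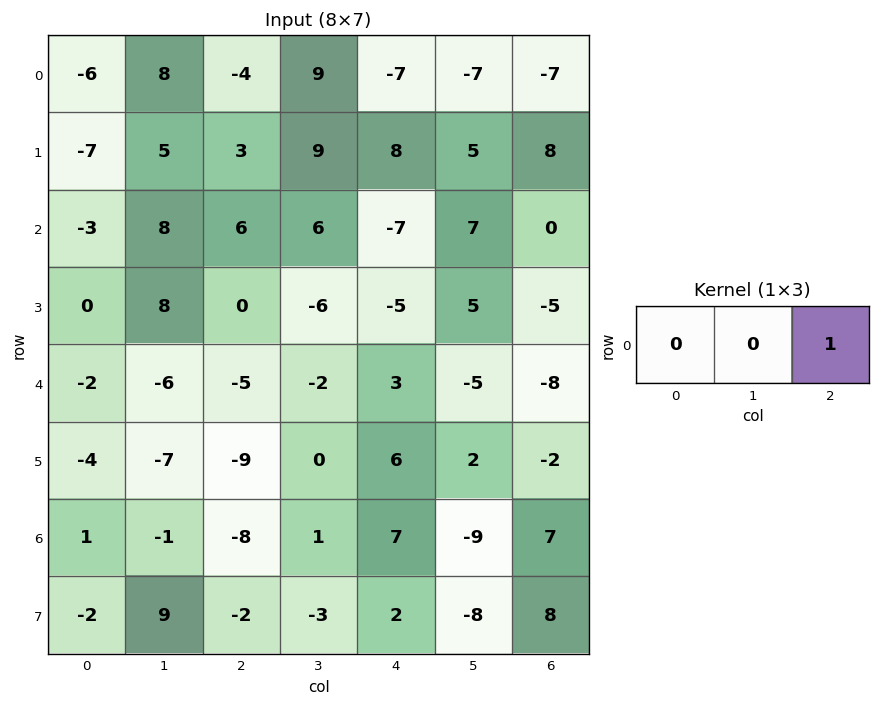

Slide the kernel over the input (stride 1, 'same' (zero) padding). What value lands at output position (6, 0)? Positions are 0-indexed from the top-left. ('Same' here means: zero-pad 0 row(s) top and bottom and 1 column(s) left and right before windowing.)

-1

The receptive field on the zero-padded input at this output position is [0 1 -1]. Elementwise product with the kernel and sum: -1·1.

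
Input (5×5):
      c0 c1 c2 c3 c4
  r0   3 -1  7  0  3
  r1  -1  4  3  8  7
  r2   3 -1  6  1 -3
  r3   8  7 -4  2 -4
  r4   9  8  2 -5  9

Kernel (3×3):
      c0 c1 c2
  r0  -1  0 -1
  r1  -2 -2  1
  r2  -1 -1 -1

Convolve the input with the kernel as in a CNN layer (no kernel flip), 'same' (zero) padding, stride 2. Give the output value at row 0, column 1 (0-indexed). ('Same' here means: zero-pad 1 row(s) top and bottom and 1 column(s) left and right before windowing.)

The receptive field on the zero-padded input at this output position is [0 0 0 / -1 7 0 / 4 3 8]. Elementwise product with the kernel and sum: 0·-1 + 0·-1 + -1·-2 + 7·-2 + 0·1 + 4·-1 + 3·-1 + 8·-1.

-27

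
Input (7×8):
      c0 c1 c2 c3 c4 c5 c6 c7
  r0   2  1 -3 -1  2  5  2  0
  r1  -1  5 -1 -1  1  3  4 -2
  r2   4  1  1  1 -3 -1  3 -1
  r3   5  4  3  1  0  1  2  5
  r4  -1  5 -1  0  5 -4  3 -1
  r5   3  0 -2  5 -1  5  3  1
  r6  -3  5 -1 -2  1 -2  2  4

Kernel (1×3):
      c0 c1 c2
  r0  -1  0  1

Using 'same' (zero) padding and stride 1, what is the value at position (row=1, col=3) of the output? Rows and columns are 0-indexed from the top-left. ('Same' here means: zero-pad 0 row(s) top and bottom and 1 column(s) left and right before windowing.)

2

The receptive field on the zero-padded input at this output position is [-1 -1 1]. Elementwise product with the kernel and sum: -1·-1 + 1·1.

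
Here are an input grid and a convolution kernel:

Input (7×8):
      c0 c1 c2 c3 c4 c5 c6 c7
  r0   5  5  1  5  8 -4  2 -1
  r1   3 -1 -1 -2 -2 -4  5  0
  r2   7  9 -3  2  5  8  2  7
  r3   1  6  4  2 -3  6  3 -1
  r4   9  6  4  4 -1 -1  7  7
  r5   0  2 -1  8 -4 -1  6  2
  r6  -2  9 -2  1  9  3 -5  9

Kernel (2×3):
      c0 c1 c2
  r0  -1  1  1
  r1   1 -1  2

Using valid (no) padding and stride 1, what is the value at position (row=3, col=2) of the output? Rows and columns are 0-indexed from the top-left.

The receptive field on the input at this output position is [4 2 -3 / 4 4 -1]. Elementwise product with the kernel and sum: 4·-1 + 2·1 + -3·1 + 4·1 + 4·-1 + -1·2.

-7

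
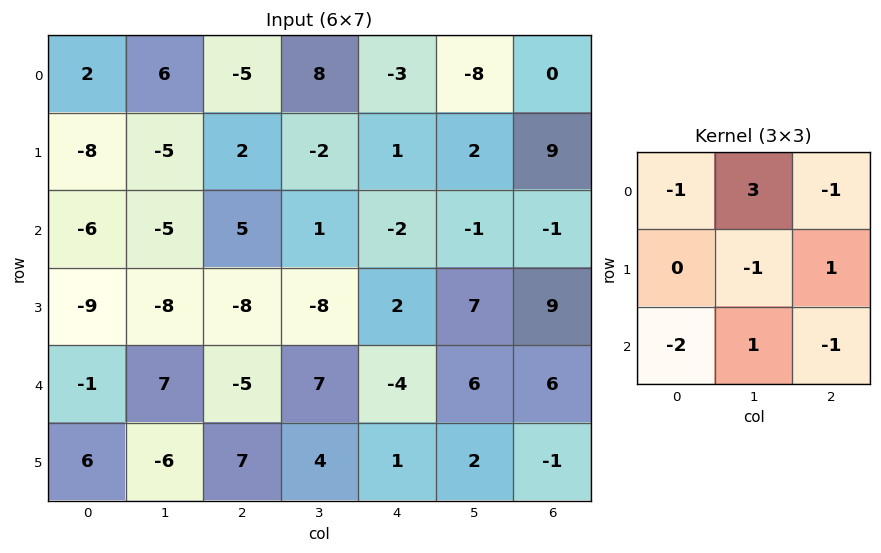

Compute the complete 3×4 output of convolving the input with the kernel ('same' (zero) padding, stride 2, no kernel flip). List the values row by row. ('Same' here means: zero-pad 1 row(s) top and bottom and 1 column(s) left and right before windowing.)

1 27 -2 5
-19 25 15 21
1 19 8 9

Output[0,0]: The receptive field on the zero-padded input at this output position is [0 0 0 / 0 2 6 / 0 -8 -5]. Elementwise product with the kernel and sum: 0·-1 + 0·3 + 0·-1 + 2·-1 + 6·1 + 0·-2 + -8·1 + -5·-1.
Output[0,1]: The receptive field on the zero-padded input at this output position is [0 0 0 / 6 -5 8 / -5 2 -2]. Elementwise product with the kernel and sum: 0·-1 + 0·3 + 0·-1 + -5·-1 + 8·1 + -5·-2 + 2·1 + -2·-1.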